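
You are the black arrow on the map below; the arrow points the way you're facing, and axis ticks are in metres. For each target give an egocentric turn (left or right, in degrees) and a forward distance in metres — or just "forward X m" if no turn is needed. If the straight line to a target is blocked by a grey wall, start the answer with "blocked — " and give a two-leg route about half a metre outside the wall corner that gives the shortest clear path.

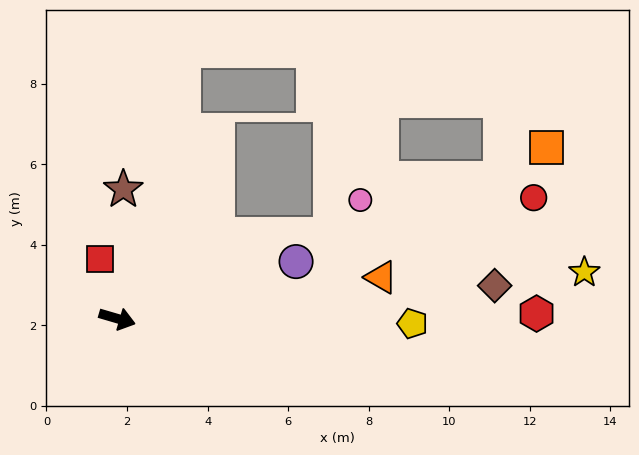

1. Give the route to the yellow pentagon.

turn left 15°, forward 7.3 m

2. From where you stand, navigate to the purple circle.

turn left 34°, forward 4.7 m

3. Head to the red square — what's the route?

turn left 122°, forward 1.5 m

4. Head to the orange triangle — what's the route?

turn left 25°, forward 6.6 m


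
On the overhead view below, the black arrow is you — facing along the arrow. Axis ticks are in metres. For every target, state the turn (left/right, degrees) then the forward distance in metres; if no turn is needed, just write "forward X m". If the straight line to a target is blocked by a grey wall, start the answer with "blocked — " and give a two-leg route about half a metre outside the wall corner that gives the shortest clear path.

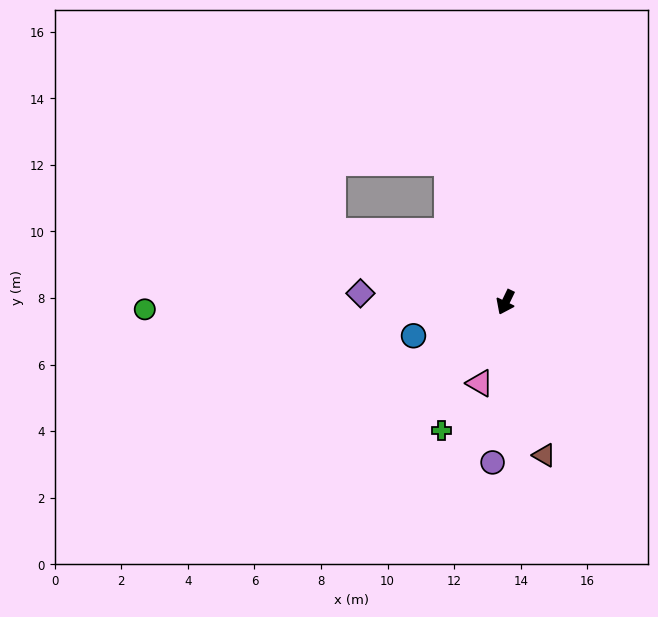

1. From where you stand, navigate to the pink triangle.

turn left 8°, forward 2.6 m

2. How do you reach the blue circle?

turn right 44°, forward 2.9 m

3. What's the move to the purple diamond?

turn right 68°, forward 4.4 m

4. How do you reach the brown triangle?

turn left 40°, forward 4.7 m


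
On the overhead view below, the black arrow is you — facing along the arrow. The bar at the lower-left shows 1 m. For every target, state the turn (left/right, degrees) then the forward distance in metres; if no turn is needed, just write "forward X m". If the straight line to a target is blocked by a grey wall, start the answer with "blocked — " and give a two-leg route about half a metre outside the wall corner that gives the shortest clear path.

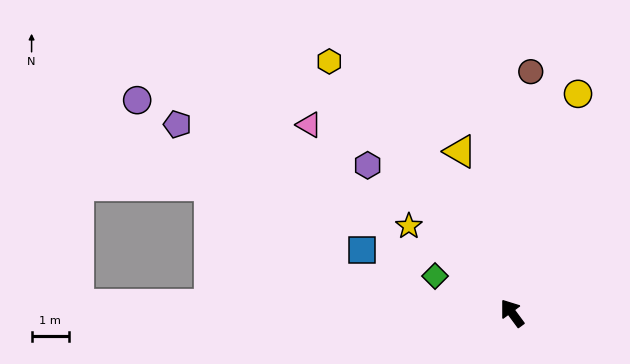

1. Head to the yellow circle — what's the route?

turn right 53°, forward 6.1 m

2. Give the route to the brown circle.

turn right 41°, forward 6.5 m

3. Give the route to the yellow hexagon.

forward 8.3 m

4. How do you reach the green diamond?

turn left 28°, forward 2.3 m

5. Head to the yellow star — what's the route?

turn left 13°, forward 3.6 m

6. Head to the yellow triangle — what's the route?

turn right 19°, forward 4.5 m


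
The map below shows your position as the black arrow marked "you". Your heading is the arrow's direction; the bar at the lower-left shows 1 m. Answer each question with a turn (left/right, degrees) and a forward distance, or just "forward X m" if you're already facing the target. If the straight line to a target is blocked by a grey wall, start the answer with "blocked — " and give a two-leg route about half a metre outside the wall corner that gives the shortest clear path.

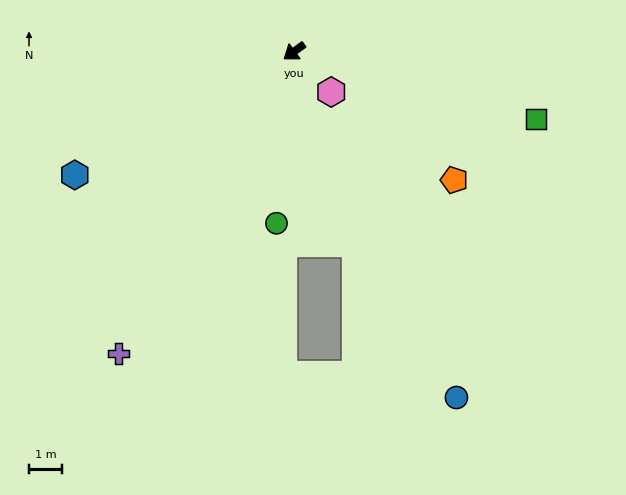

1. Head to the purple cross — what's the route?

turn left 24°, forward 10.5 m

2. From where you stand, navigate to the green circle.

turn left 48°, forward 5.2 m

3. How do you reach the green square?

turn left 128°, forward 7.5 m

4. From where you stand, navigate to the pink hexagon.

turn left 96°, forward 1.6 m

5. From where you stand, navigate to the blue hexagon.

turn right 7°, forward 7.5 m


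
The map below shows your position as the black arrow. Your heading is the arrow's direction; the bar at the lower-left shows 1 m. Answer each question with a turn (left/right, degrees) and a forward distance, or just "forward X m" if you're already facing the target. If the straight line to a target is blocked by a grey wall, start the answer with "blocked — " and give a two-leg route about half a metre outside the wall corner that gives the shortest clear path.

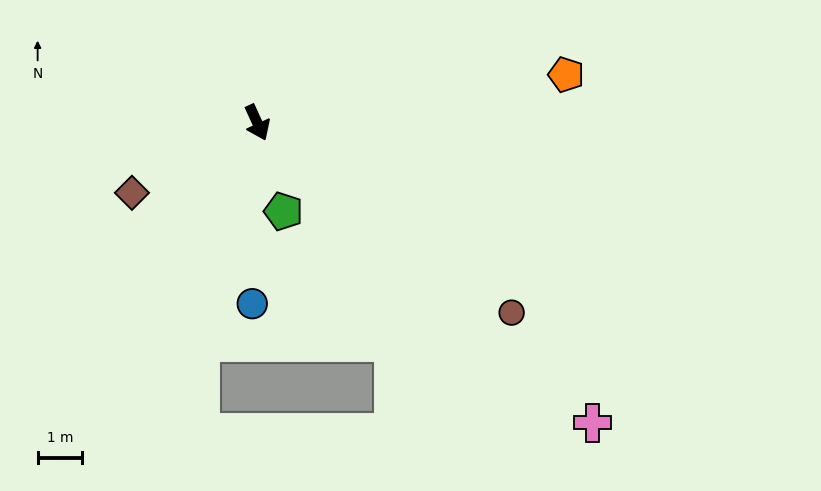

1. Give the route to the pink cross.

turn left 24°, forward 10.1 m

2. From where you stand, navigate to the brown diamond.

turn right 85°, forward 3.2 m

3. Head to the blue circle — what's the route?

turn right 26°, forward 4.1 m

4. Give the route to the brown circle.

turn left 29°, forward 7.1 m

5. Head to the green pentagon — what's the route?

turn right 8°, forward 2.1 m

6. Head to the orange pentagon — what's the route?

turn left 74°, forward 7.0 m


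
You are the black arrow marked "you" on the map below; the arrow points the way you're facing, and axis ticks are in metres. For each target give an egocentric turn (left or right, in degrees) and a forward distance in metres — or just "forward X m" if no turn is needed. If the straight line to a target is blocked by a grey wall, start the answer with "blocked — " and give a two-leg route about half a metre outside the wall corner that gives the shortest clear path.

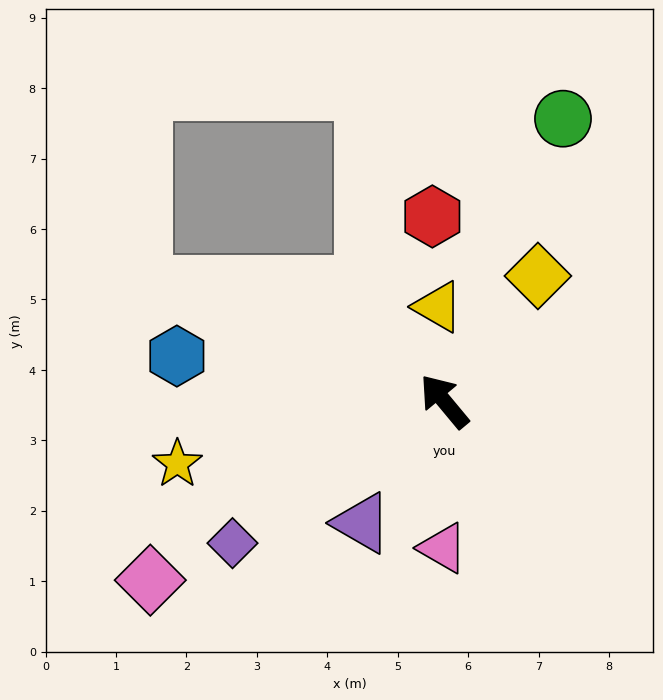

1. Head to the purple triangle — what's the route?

turn left 106°, forward 2.1 m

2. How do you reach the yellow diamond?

turn right 77°, forward 2.2 m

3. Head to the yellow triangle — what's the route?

turn right 36°, forward 1.3 m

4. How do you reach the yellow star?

turn left 63°, forward 3.9 m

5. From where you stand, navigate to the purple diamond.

turn left 84°, forward 3.6 m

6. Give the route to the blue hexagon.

turn left 41°, forward 3.9 m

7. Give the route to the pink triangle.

turn left 140°, forward 2.1 m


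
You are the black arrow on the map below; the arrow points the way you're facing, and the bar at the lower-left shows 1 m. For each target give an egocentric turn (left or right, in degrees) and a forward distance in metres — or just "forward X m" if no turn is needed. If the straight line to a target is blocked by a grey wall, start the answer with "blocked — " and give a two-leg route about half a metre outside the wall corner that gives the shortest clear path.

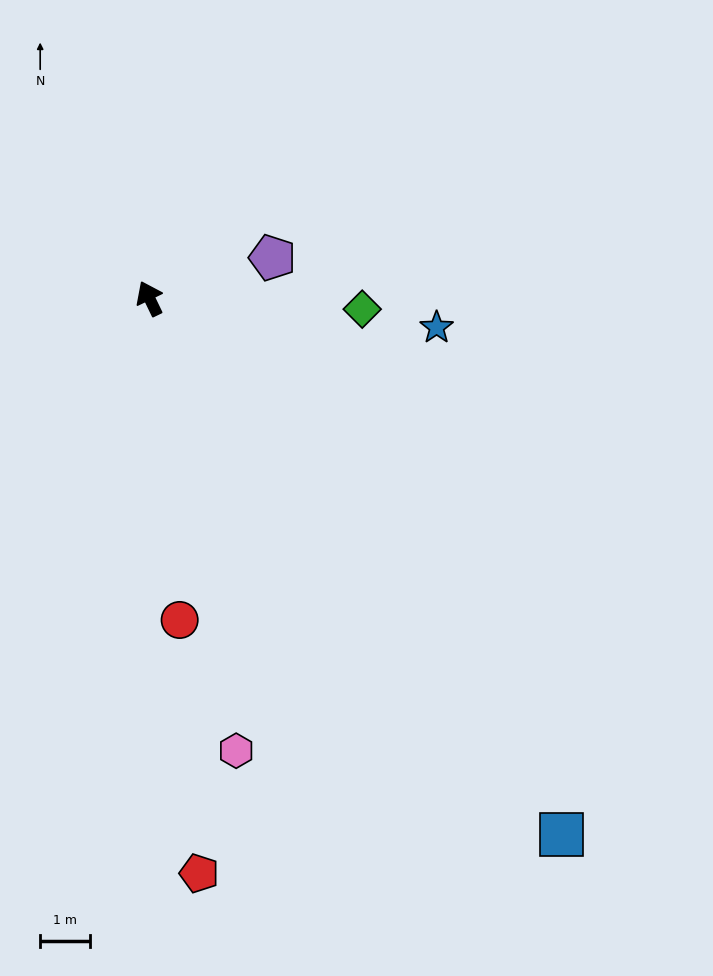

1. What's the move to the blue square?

turn right 168°, forward 13.5 m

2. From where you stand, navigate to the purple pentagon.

turn right 97°, forward 2.6 m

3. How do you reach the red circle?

turn left 160°, forward 6.4 m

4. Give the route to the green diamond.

turn right 119°, forward 4.2 m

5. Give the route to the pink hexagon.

turn left 165°, forward 9.2 m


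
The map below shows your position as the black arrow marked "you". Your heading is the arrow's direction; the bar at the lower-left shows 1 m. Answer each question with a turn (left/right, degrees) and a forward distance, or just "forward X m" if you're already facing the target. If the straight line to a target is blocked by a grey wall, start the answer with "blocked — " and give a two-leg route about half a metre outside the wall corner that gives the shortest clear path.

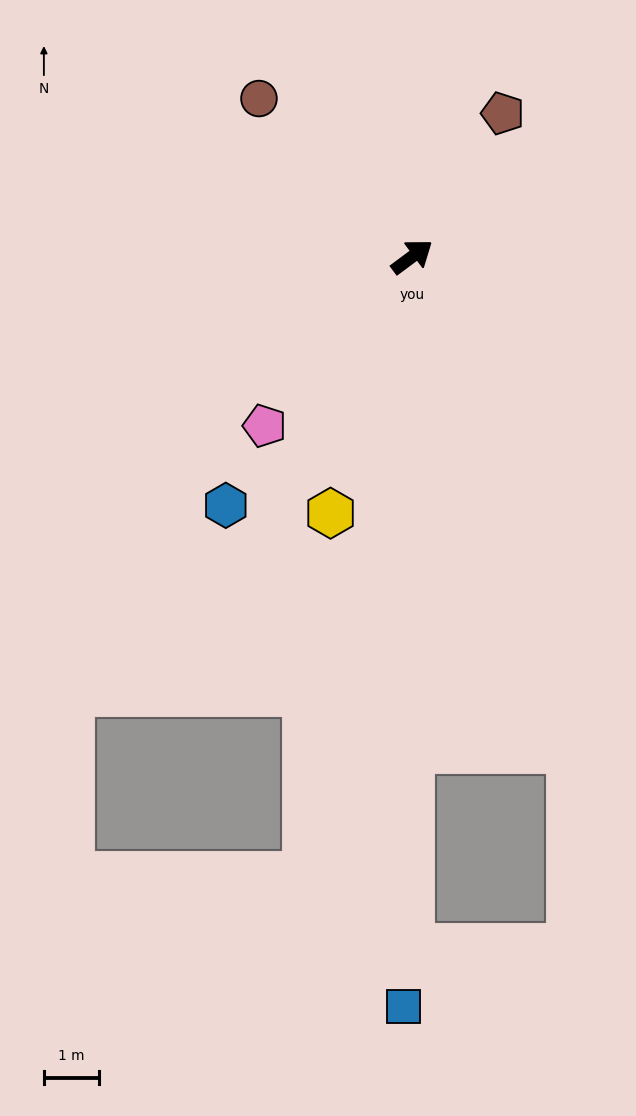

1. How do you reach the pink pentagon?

turn right 168°, forward 4.1 m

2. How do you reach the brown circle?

turn left 97°, forward 4.0 m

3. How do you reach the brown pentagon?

turn left 21°, forward 3.1 m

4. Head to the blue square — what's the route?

turn right 127°, forward 13.7 m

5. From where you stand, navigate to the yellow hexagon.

turn right 144°, forward 4.9 m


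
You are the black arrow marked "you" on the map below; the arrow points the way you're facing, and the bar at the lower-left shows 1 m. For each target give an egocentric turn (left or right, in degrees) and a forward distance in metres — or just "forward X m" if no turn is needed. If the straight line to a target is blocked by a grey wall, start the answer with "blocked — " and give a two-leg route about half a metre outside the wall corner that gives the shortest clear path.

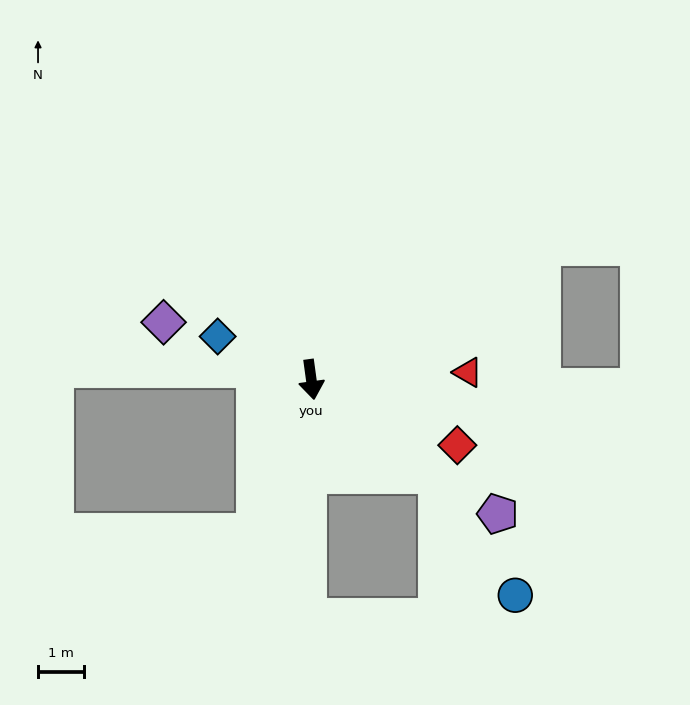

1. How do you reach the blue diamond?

turn right 123°, forward 2.3 m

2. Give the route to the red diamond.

turn left 58°, forward 3.5 m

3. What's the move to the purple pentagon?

turn left 46°, forward 5.0 m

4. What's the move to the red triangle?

turn left 85°, forward 3.4 m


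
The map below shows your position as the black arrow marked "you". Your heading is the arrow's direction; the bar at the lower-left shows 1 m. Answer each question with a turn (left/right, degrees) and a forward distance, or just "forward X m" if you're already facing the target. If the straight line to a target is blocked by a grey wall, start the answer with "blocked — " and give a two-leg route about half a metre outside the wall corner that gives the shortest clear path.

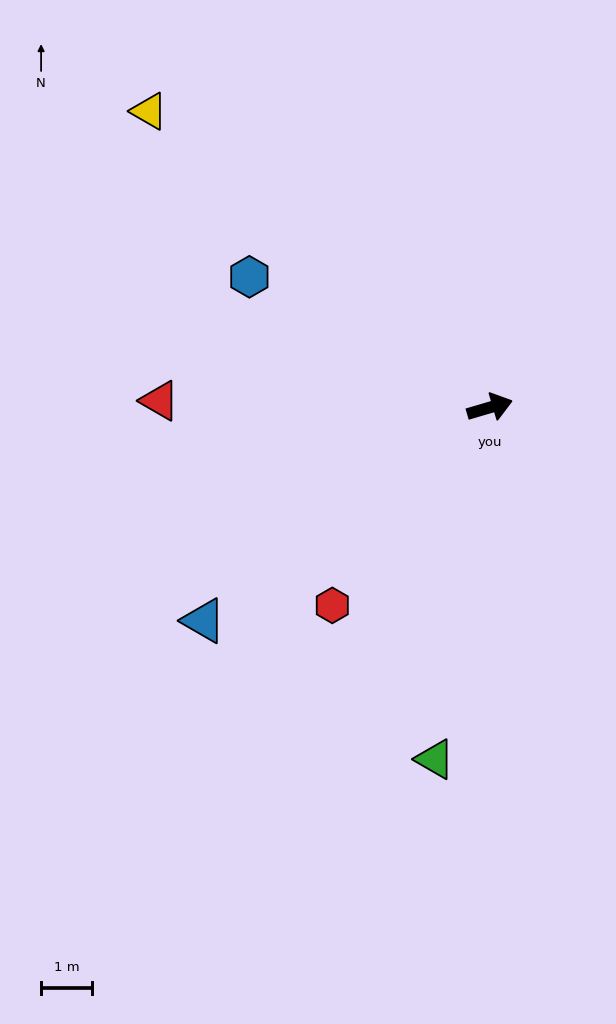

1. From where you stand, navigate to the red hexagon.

turn right 145°, forward 5.0 m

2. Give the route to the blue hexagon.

turn left 135°, forward 5.4 m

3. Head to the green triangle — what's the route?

turn right 115°, forward 7.0 m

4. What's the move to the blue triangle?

turn right 160°, forward 7.0 m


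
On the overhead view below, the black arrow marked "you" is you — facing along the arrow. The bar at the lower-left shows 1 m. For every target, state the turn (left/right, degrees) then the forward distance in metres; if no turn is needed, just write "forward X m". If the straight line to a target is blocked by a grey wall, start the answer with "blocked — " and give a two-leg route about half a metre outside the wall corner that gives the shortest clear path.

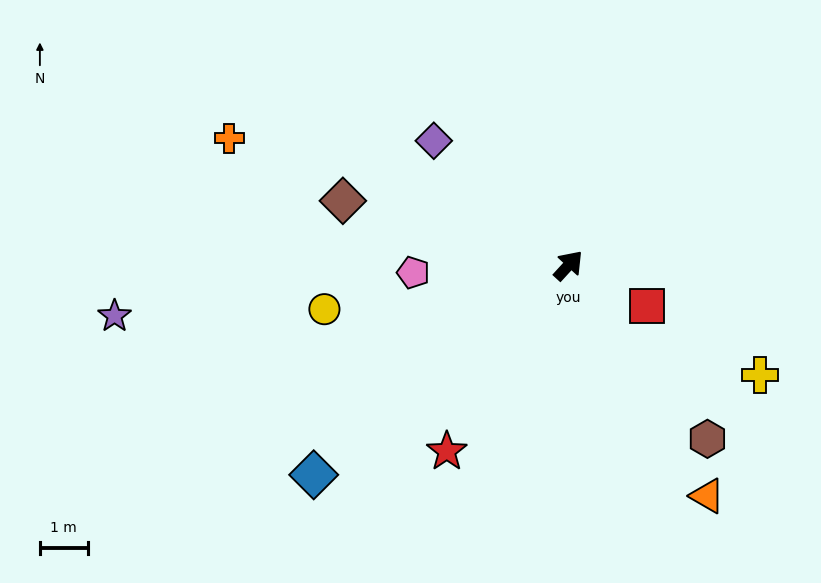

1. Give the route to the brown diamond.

turn left 117°, forward 4.9 m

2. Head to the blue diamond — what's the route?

turn left 172°, forward 6.9 m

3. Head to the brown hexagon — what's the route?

turn right 99°, forward 4.6 m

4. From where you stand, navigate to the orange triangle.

turn right 107°, forward 5.6 m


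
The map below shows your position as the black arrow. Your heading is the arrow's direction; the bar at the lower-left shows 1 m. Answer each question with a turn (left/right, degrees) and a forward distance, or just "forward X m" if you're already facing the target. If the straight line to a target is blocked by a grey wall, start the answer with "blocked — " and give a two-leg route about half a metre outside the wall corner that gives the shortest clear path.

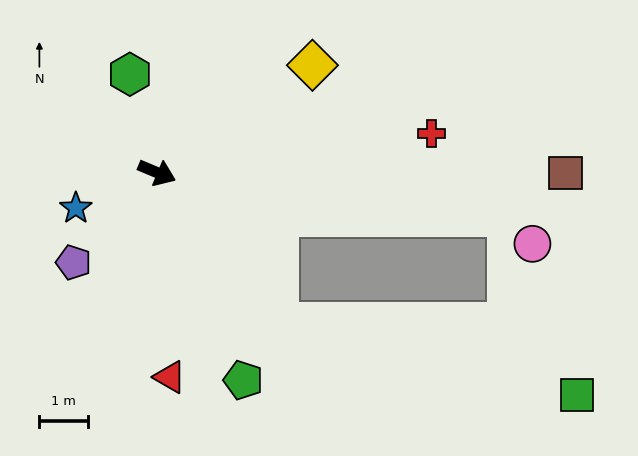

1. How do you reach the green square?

blocked — turn right 28°, forward 4.0 m, then turn left 37°, forward 6.3 m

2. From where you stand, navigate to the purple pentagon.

turn right 110°, forward 2.5 m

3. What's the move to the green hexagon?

turn left 128°, forward 2.1 m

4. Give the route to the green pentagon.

turn right 45°, forward 4.6 m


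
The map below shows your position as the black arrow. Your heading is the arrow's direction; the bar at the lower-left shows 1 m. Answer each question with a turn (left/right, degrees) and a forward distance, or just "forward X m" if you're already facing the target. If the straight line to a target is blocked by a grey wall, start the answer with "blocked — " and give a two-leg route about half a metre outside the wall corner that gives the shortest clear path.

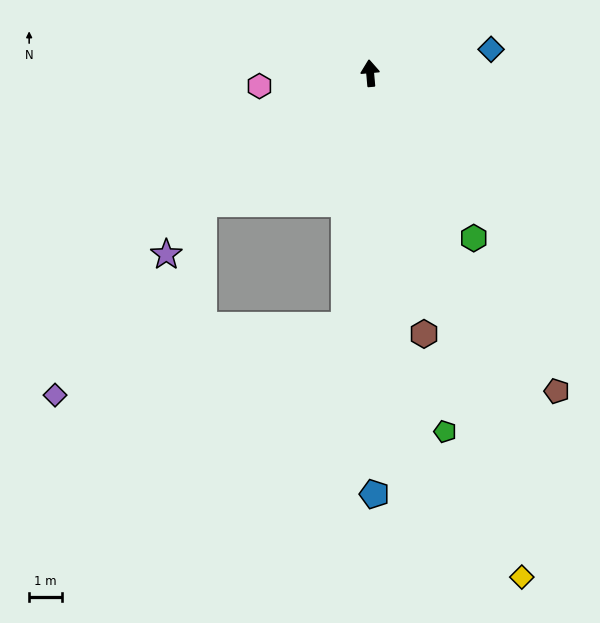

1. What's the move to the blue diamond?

turn right 84°, forward 3.7 m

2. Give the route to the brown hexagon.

turn right 173°, forward 8.1 m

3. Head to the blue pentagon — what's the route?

turn left 176°, forward 12.7 m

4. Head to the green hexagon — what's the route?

turn right 153°, forward 5.9 m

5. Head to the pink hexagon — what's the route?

turn left 92°, forward 3.4 m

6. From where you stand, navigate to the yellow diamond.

turn right 168°, forward 15.9 m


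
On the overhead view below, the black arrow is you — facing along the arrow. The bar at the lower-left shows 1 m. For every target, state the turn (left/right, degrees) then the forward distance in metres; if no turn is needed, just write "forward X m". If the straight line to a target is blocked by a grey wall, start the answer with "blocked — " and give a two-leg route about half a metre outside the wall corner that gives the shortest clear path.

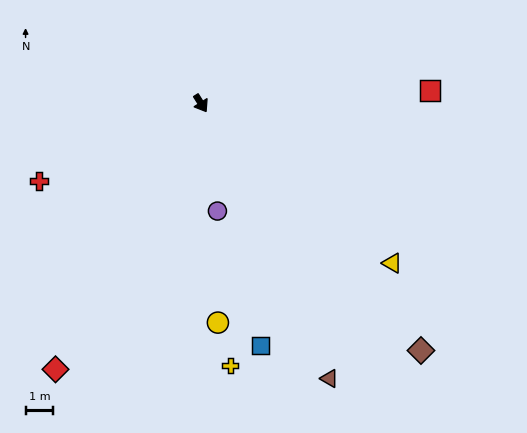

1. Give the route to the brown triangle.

turn right 7°, forward 11.0 m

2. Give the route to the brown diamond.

turn left 10°, forward 12.0 m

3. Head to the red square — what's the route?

turn left 61°, forward 8.3 m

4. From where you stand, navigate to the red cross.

turn right 97°, forward 6.5 m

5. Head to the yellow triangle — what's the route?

turn left 18°, forward 9.0 m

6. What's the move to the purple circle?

turn right 23°, forward 3.9 m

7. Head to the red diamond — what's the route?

turn right 61°, forward 11.0 m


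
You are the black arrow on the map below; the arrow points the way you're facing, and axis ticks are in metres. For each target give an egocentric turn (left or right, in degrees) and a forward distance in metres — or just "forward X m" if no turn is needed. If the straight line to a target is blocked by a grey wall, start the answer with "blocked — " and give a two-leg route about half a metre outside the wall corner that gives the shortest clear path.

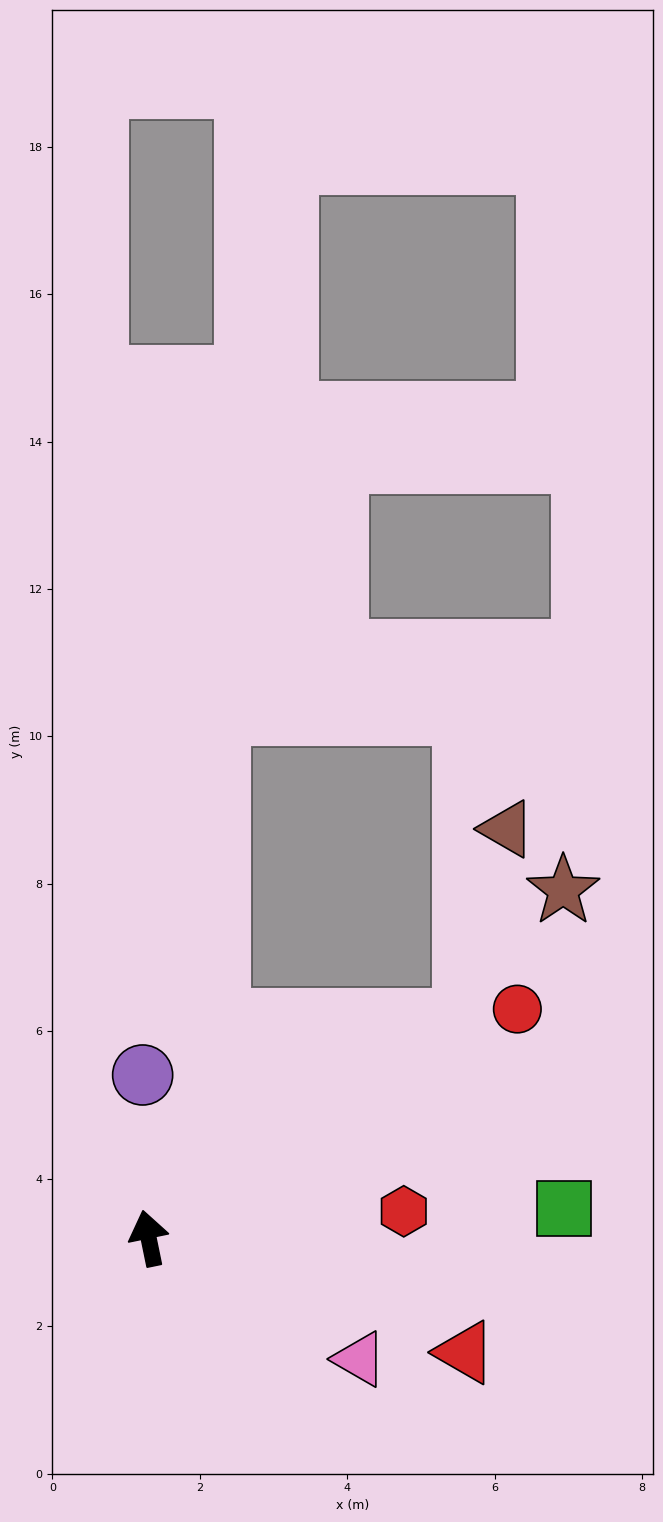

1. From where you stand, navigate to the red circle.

turn right 70°, forward 5.9 m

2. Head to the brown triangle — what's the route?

blocked — turn right 67°, forward 5.2 m, then turn left 43°, forward 2.7 m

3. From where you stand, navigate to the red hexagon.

turn right 96°, forward 3.5 m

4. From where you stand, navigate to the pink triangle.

turn right 131°, forward 3.3 m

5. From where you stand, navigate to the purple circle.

turn right 10°, forward 2.2 m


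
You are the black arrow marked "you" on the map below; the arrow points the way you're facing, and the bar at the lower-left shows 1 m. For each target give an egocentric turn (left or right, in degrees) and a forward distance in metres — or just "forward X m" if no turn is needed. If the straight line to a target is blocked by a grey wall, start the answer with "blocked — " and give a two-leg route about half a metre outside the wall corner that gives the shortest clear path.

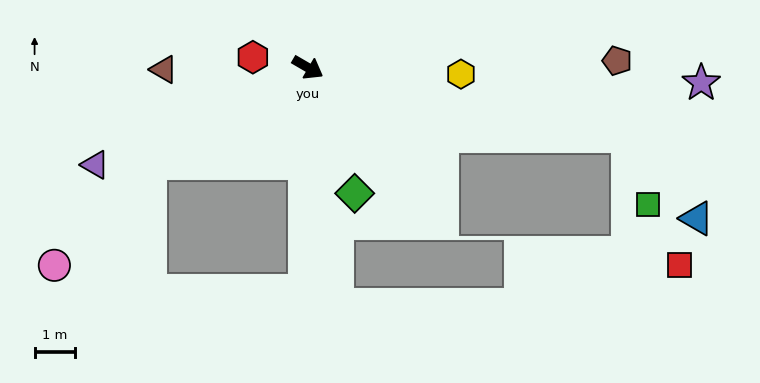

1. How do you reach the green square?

blocked — turn left 18°, forward 8.2 m, then turn right 62°, forward 1.8 m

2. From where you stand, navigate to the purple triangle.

turn right 125°, forward 5.8 m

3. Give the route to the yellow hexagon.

turn left 28°, forward 3.8 m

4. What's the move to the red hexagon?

turn right 160°, forward 1.4 m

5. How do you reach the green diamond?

turn right 39°, forward 3.3 m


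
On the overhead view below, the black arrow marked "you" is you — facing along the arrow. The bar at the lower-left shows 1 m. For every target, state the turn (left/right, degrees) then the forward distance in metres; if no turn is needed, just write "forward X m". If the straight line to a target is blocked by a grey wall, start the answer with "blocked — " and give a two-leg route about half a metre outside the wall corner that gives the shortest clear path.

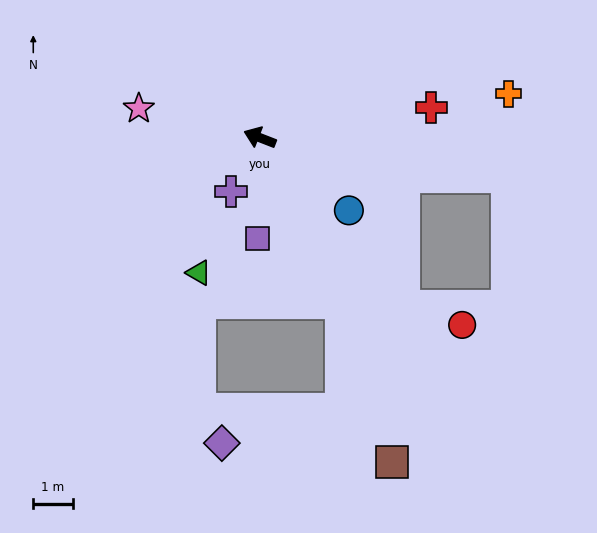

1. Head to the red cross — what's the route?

turn right 149°, forward 4.4 m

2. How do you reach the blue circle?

turn left 162°, forward 2.9 m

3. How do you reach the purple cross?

turn left 83°, forward 1.5 m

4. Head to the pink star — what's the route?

turn left 8°, forward 3.2 m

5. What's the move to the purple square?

turn left 110°, forward 2.5 m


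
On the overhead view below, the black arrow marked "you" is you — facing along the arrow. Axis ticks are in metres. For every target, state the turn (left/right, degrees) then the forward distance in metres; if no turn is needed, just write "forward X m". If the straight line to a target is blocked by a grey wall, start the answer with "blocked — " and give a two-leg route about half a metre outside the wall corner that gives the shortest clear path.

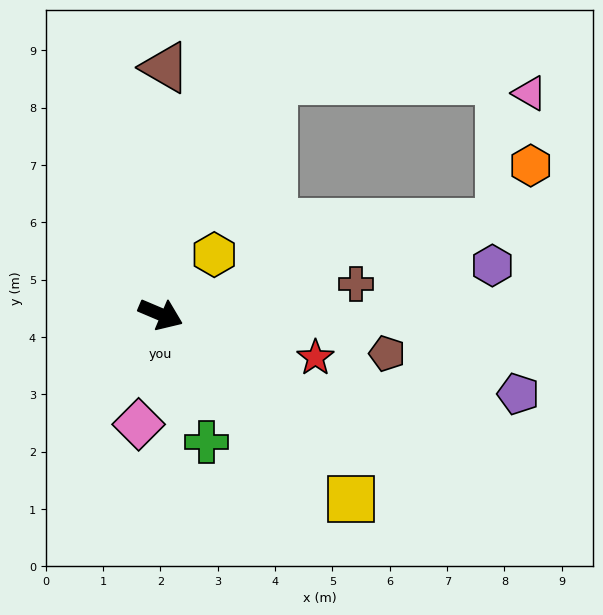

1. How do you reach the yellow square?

turn right 21°, forward 4.6 m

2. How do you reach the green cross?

turn right 47°, forward 2.4 m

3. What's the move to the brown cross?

turn left 32°, forward 3.4 m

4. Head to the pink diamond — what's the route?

turn right 78°, forward 2.0 m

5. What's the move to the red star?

turn left 7°, forward 2.8 m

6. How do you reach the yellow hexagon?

turn left 71°, forward 1.4 m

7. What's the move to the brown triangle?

turn left 112°, forward 4.3 m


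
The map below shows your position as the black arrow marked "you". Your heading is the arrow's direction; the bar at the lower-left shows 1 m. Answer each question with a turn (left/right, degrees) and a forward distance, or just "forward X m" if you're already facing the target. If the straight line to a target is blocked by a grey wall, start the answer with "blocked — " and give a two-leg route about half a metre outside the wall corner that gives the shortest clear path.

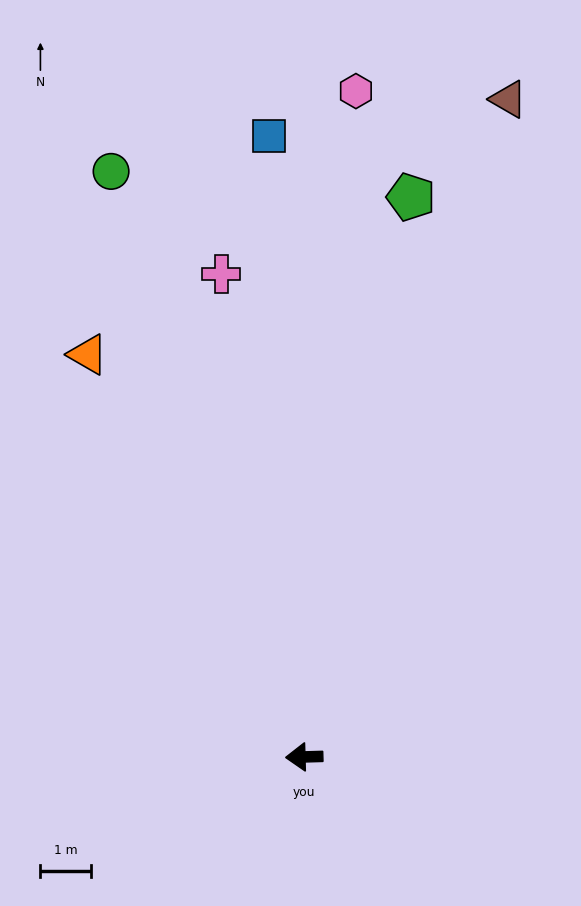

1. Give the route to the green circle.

turn right 73°, forward 12.1 m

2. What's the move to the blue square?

turn right 88°, forward 12.2 m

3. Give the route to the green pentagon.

turn right 102°, forward 11.2 m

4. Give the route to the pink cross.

turn right 82°, forward 9.6 m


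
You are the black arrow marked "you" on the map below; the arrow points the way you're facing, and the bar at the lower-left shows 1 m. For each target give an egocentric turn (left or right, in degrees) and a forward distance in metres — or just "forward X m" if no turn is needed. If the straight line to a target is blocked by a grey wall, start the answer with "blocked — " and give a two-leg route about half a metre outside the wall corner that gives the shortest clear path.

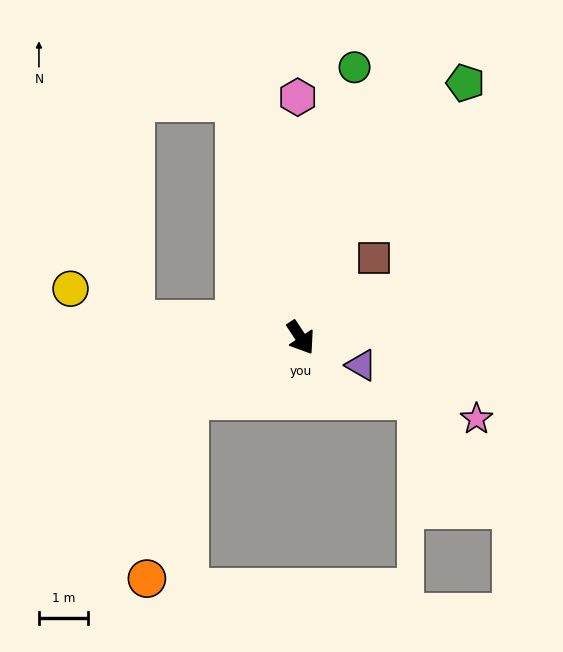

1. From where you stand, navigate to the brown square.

turn left 104°, forward 2.2 m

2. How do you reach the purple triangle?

turn left 32°, forward 1.4 m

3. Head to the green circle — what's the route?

turn left 135°, forward 5.7 m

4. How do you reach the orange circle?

blocked — turn right 95°, forward 2.6 m, then turn left 48°, forward 3.8 m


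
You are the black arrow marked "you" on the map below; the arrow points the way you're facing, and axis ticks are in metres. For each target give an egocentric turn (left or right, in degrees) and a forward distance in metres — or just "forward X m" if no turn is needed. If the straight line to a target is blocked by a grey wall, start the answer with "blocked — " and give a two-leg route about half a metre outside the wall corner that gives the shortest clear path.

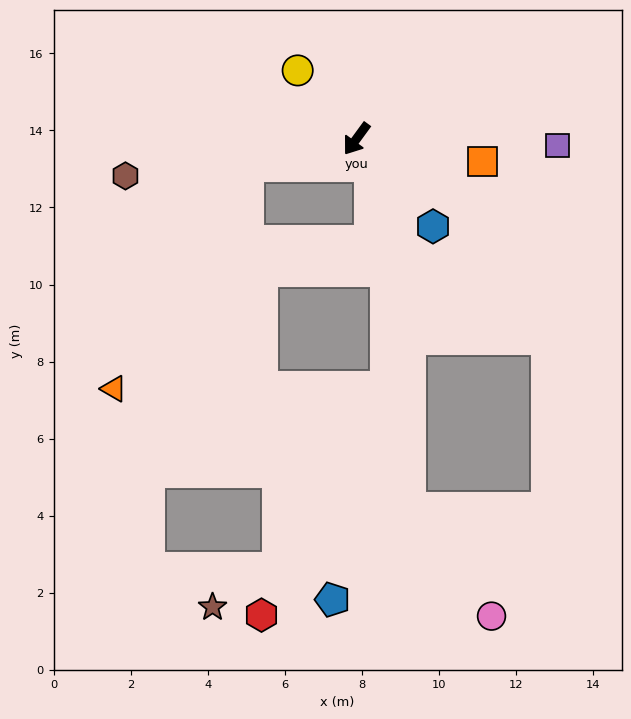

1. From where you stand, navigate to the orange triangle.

blocked — turn right 40°, forward 2.9 m, then turn left 45°, forward 6.8 m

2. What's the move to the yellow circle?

turn right 103°, forward 2.3 m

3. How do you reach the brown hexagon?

turn right 45°, forward 6.1 m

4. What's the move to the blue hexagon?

turn left 77°, forward 3.0 m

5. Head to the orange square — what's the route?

turn left 116°, forward 3.3 m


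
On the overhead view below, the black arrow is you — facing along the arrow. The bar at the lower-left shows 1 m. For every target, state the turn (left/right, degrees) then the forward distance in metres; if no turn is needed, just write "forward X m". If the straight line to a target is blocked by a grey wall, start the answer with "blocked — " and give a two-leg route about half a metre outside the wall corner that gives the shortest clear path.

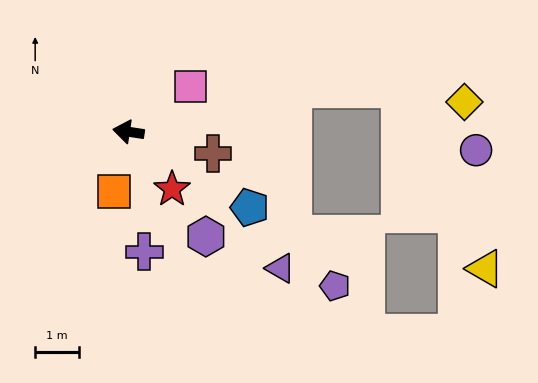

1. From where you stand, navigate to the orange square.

turn left 85°, forward 1.4 m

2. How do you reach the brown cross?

turn left 174°, forward 2.0 m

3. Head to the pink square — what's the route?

turn right 135°, forward 1.8 m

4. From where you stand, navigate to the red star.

turn left 136°, forward 1.7 m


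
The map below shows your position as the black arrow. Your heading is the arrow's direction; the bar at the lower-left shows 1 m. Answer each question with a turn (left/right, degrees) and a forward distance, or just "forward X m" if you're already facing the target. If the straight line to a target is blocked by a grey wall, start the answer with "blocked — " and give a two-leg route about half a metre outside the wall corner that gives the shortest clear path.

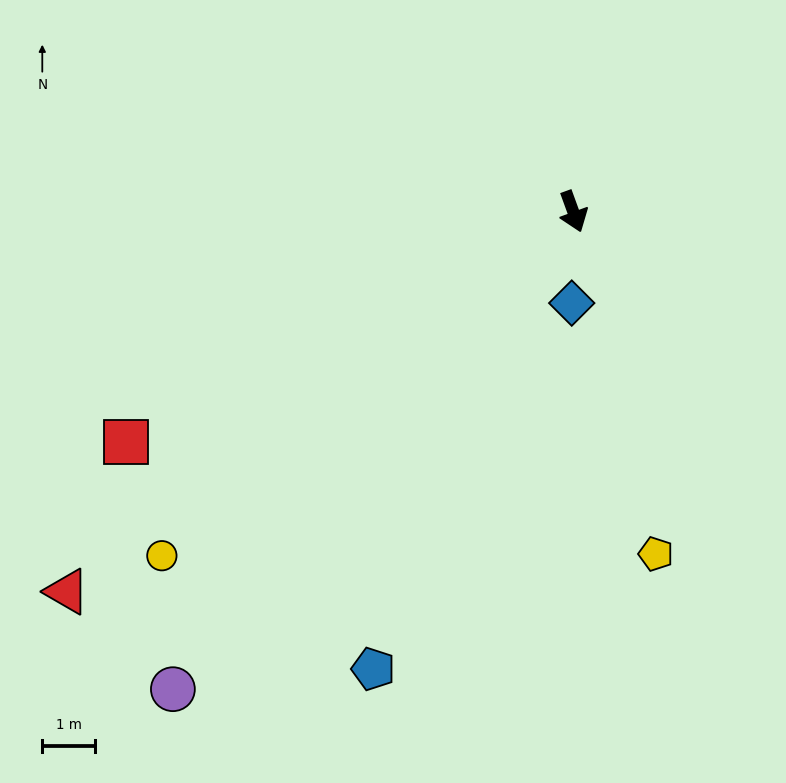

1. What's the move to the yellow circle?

turn right 70°, forward 10.2 m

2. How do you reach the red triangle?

turn right 73°, forward 12.1 m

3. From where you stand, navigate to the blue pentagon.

turn right 44°, forward 9.5 m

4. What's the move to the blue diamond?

turn right 21°, forward 1.7 m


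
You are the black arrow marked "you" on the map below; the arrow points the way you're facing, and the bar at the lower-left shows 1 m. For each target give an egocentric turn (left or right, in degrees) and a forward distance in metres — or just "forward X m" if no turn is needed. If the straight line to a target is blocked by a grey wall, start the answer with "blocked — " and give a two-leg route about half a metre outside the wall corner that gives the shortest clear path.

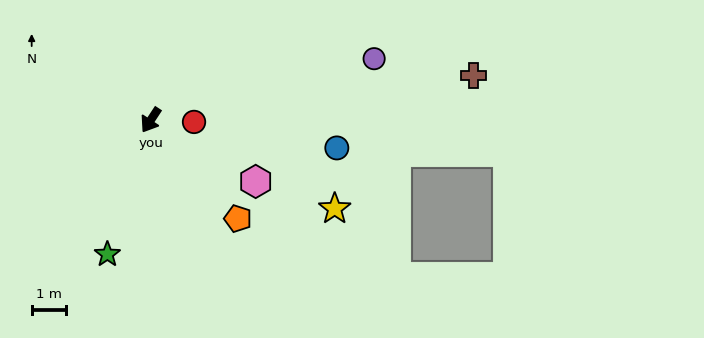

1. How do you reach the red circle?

turn left 121°, forward 1.2 m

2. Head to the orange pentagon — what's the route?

turn left 75°, forward 3.8 m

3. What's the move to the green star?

turn left 15°, forward 4.1 m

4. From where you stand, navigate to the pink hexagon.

turn left 93°, forward 3.5 m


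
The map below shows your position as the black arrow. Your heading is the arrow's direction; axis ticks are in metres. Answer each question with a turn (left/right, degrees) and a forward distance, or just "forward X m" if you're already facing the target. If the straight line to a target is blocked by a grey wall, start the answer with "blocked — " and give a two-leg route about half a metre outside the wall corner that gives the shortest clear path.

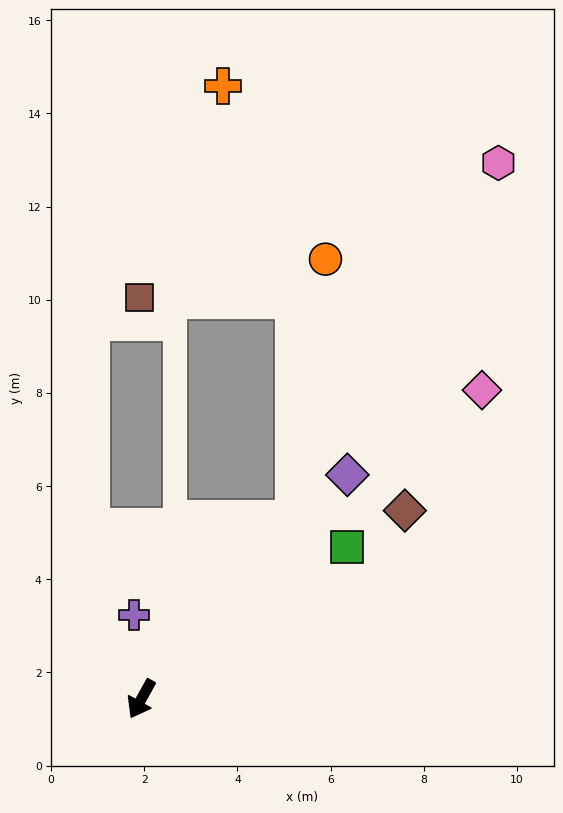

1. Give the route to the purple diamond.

turn left 166°, forward 6.5 m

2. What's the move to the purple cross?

turn right 146°, forward 1.8 m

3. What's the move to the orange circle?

blocked — turn left 168°, forward 5.1 m, then turn left 34°, forward 5.6 m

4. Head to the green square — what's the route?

turn left 156°, forward 5.5 m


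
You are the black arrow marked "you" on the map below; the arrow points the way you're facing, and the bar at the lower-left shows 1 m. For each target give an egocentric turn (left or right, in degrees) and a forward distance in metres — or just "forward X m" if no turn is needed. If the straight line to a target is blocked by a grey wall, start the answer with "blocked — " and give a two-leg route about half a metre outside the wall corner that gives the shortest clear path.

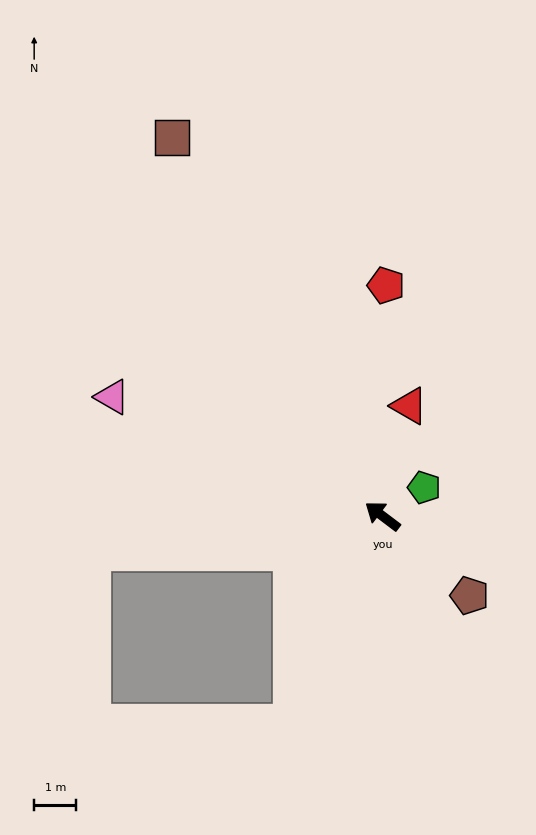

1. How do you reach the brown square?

turn right 24°, forward 10.3 m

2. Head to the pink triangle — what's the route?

turn left 13°, forward 7.0 m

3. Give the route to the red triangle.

turn right 67°, forward 2.7 m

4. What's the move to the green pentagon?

turn right 109°, forward 1.2 m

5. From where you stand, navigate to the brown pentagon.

turn left 175°, forward 2.8 m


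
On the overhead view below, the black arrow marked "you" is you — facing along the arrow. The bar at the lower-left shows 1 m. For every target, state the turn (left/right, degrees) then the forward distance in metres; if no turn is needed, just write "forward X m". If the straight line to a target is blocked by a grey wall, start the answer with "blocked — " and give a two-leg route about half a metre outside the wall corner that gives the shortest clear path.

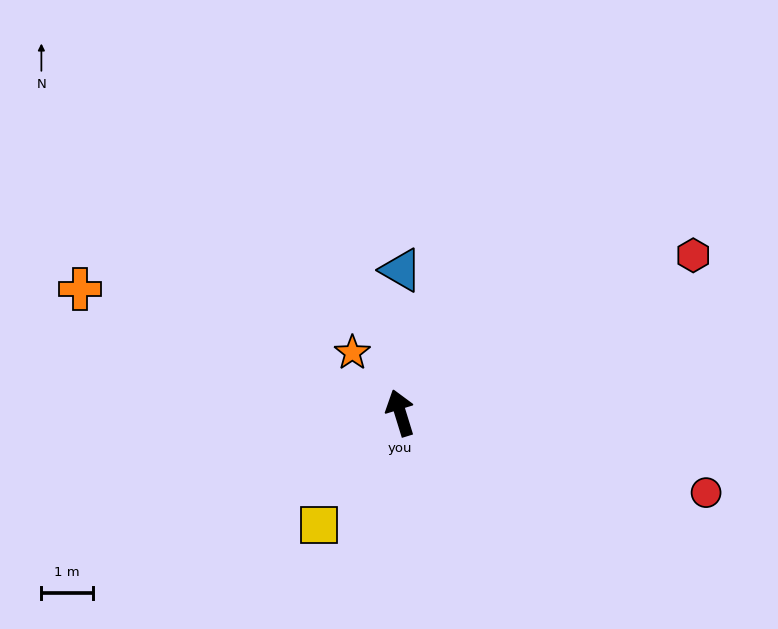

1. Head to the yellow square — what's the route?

turn left 127°, forward 2.7 m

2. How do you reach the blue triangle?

turn right 17°, forward 2.8 m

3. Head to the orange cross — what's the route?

turn left 52°, forward 6.7 m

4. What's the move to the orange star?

turn left 21°, forward 1.5 m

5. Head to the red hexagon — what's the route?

turn right 79°, forward 6.5 m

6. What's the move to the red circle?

turn right 122°, forward 6.2 m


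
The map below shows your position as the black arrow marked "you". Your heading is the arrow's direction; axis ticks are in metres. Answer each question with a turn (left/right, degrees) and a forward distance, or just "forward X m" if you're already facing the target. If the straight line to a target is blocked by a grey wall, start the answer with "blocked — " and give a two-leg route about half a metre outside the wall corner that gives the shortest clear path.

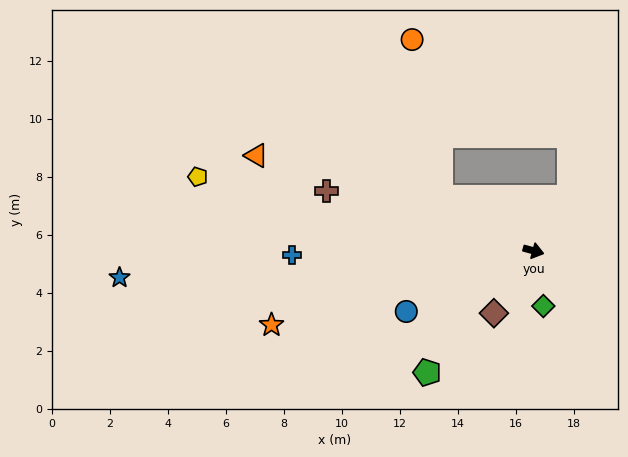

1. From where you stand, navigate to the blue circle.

turn right 139°, forward 4.9 m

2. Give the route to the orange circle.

blocked — turn left 165°, forward 3.7 m, then turn right 49°, forward 5.5 m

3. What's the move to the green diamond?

turn right 65°, forward 1.9 m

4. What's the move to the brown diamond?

turn right 107°, forward 2.5 m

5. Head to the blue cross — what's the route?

turn right 164°, forward 8.3 m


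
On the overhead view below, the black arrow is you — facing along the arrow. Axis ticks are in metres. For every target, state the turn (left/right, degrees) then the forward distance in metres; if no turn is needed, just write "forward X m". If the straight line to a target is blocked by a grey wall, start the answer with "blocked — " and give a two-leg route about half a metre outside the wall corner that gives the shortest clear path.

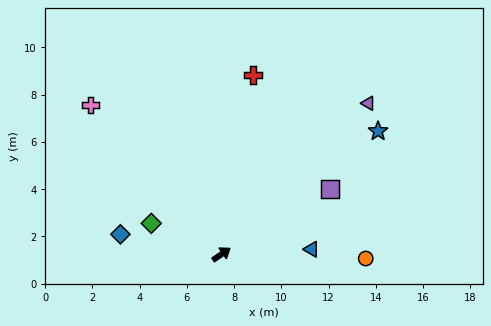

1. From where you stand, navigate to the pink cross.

turn left 97°, forward 8.4 m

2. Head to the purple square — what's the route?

turn right 4°, forward 5.4 m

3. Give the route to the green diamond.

turn left 122°, forward 3.2 m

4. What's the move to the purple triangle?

turn left 11°, forward 8.9 m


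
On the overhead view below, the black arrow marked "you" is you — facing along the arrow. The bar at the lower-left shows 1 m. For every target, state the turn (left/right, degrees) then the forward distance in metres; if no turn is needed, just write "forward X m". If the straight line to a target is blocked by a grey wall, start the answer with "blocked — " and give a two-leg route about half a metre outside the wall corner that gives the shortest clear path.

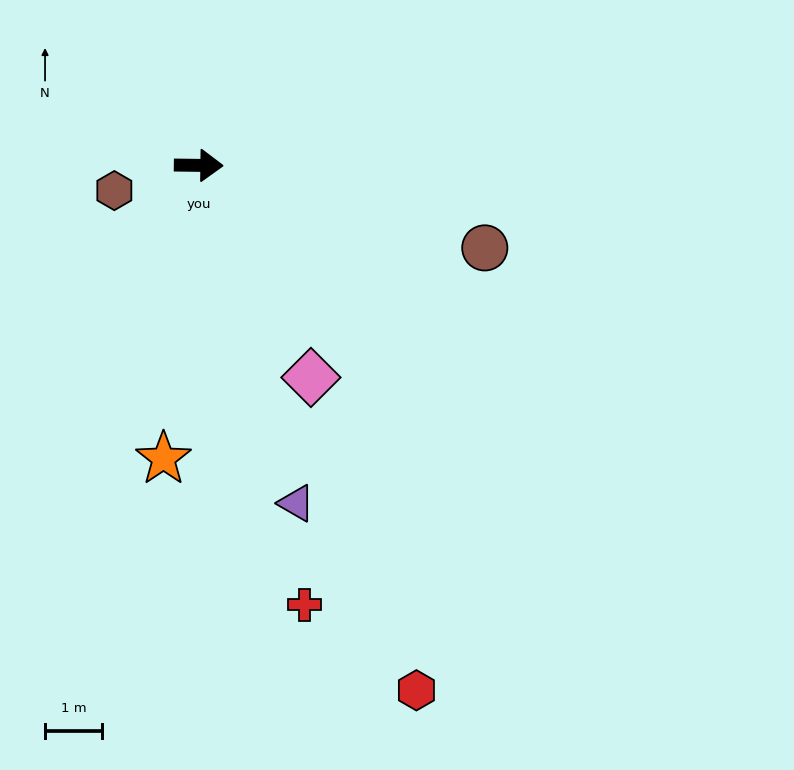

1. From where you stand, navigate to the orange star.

turn right 96°, forward 5.2 m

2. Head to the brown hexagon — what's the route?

turn right 163°, forward 1.5 m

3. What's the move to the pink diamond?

turn right 61°, forward 4.2 m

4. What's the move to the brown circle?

turn right 15°, forward 5.2 m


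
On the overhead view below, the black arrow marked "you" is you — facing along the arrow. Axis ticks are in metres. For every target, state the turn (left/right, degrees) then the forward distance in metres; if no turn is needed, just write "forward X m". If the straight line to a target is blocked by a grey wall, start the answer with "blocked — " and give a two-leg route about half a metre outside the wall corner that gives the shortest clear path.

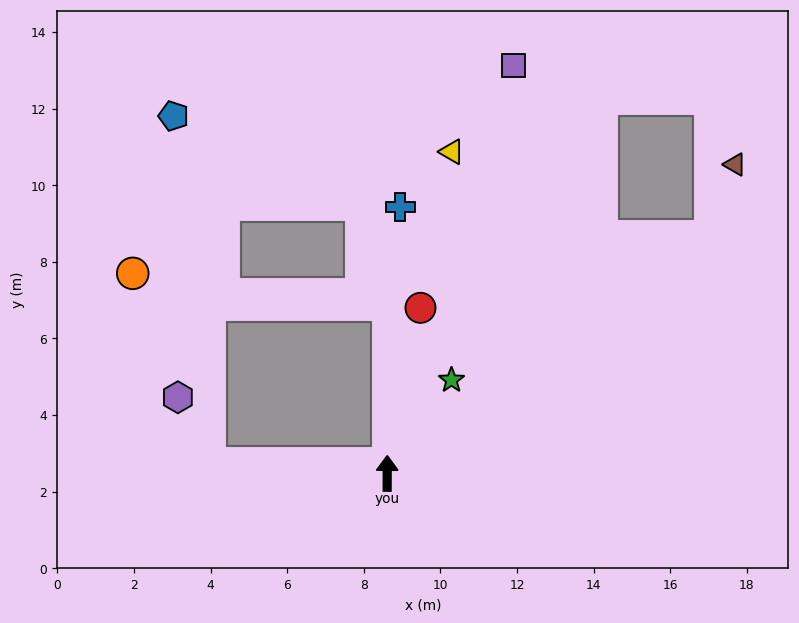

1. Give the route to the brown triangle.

blocked — turn right 53°, forward 10.5 m, then turn left 34°, forward 2.0 m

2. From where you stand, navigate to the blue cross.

turn right 3°, forward 7.0 m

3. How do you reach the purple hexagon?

blocked — turn left 87°, forward 4.7 m, then turn right 61°, forward 1.9 m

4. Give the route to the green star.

turn right 34°, forward 3.0 m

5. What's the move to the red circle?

turn right 11°, forward 4.4 m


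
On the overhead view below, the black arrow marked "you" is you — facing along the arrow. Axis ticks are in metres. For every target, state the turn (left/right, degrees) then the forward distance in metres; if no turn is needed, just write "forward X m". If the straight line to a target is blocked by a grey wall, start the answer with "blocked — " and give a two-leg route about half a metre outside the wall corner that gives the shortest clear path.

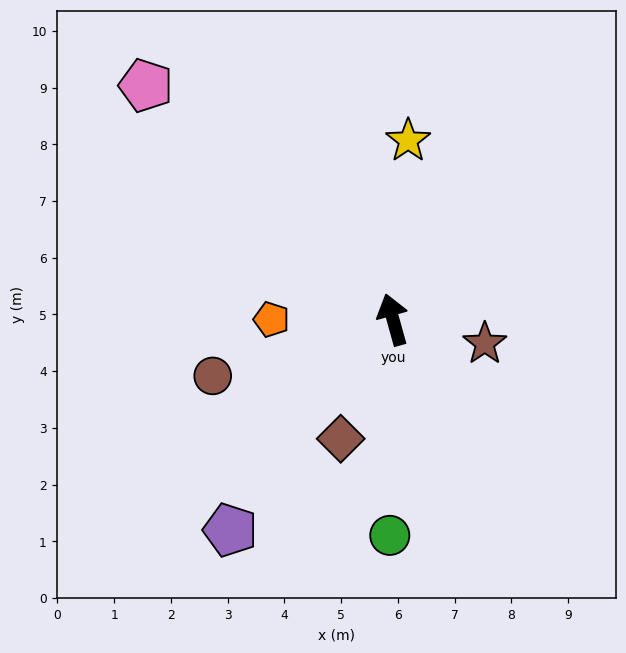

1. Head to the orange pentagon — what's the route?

turn left 74°, forward 2.1 m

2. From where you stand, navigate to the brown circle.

turn left 92°, forward 3.3 m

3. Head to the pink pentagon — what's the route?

turn left 31°, forward 6.0 m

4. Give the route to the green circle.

turn left 164°, forward 3.8 m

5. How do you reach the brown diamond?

turn left 141°, forward 2.3 m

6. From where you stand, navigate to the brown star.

turn right 120°, forward 1.7 m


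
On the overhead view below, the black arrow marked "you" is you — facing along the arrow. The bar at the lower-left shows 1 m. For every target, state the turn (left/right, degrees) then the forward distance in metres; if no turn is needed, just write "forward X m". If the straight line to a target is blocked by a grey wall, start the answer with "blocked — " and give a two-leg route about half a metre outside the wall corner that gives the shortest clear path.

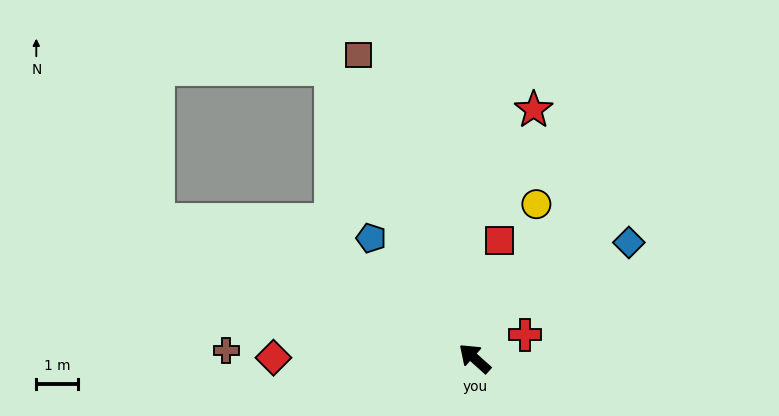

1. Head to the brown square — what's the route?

turn right 27°, forward 7.7 m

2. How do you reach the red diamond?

turn left 42°, forward 4.8 m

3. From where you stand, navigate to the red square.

turn right 60°, forward 2.9 m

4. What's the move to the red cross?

turn right 113°, forward 1.3 m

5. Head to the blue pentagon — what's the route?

turn right 7°, forward 3.8 m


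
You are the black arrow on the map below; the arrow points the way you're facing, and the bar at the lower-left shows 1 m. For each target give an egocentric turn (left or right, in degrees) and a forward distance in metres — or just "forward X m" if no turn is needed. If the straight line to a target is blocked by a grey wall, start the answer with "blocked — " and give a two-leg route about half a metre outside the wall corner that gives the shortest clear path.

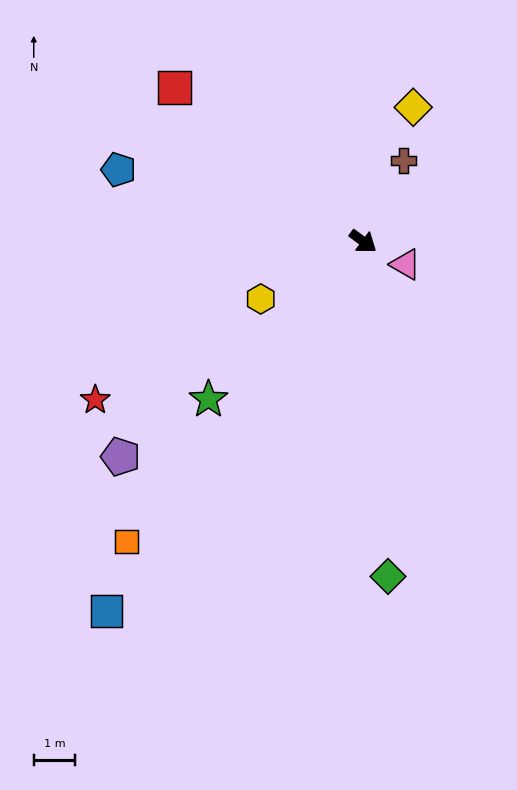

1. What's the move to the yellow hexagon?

turn right 114°, forward 2.8 m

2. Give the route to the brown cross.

turn left 100°, forward 2.2 m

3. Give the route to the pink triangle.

turn left 8°, forward 1.2 m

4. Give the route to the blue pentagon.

turn right 160°, forward 6.2 m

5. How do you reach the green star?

turn right 98°, forward 5.4 m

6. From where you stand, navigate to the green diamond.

turn right 49°, forward 8.1 m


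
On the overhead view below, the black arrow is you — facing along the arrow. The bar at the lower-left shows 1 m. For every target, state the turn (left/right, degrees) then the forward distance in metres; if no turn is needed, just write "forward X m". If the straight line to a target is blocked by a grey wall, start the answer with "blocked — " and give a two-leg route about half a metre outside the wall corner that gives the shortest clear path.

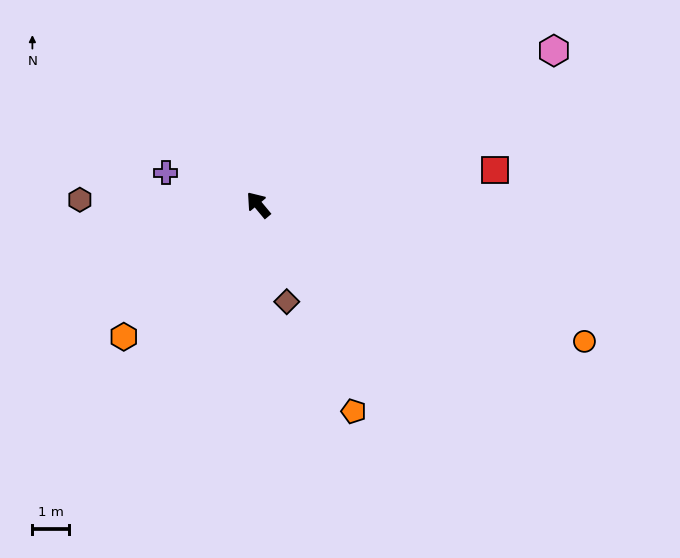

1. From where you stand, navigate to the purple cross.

turn left 31°, forward 2.7 m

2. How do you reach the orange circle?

turn right 152°, forward 9.8 m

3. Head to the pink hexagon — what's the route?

turn right 102°, forward 9.2 m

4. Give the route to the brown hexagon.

turn left 49°, forward 4.9 m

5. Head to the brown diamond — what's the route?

turn left 157°, forward 2.8 m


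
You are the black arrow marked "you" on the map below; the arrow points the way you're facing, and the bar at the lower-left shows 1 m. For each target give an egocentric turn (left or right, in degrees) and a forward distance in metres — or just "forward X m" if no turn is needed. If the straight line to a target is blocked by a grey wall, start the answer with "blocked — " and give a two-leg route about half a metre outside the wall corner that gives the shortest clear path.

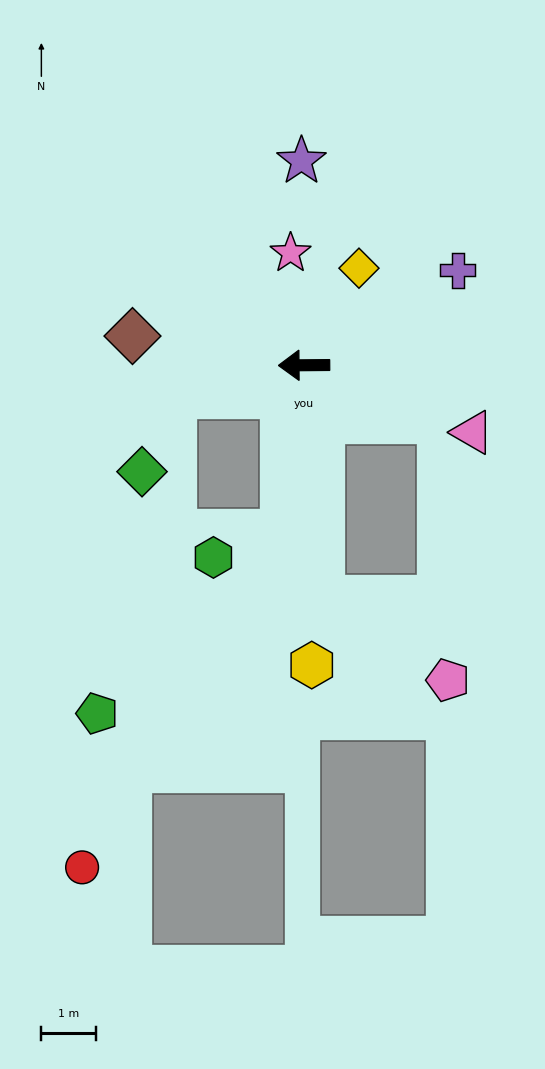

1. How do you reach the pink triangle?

turn left 158°, forward 3.3 m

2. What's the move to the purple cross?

turn right 149°, forward 3.3 m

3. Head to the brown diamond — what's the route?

turn right 10°, forward 3.2 m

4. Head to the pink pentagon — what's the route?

blocked — turn left 94°, forward 4.3 m, then turn left 53°, forward 2.8 m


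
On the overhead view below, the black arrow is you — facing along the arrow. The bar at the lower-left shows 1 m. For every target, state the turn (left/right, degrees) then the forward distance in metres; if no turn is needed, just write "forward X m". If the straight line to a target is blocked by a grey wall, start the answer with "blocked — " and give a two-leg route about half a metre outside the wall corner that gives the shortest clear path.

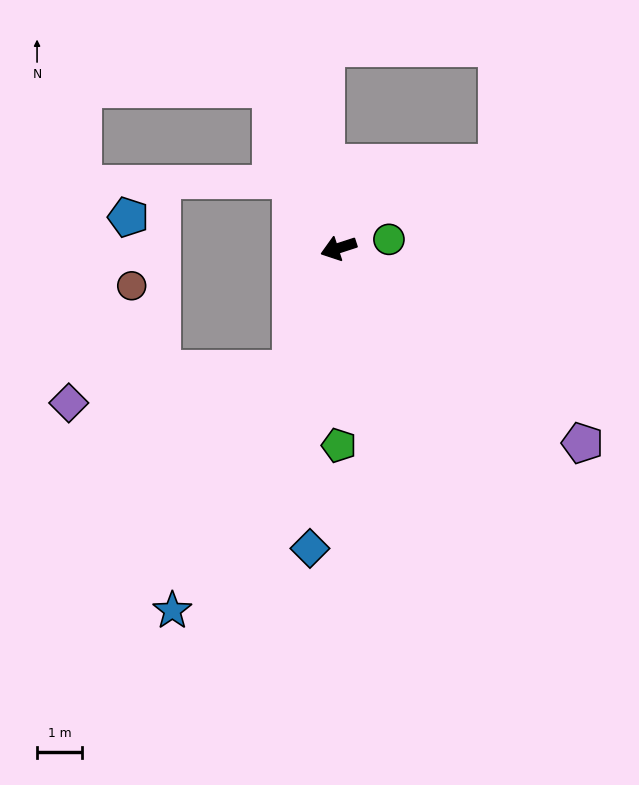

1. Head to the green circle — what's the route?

turn left 172°, forward 1.1 m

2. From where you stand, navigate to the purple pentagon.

turn left 123°, forward 6.9 m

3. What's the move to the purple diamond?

blocked — turn left 51°, forward 2.9 m, then turn right 60°, forward 5.0 m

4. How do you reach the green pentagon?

turn left 72°, forward 4.3 m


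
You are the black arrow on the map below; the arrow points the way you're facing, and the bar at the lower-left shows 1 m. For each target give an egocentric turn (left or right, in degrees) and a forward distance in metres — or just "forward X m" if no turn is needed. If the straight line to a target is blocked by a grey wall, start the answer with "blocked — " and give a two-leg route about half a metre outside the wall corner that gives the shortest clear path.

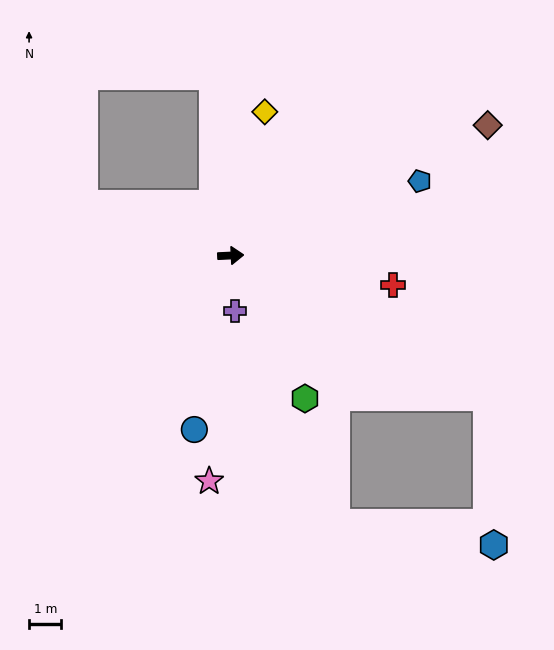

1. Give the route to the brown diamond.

turn left 24°, forward 8.9 m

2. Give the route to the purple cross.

turn right 88°, forward 1.7 m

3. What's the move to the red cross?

turn right 13°, forward 5.1 m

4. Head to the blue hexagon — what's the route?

blocked — turn right 32°, forward 9.1 m, then turn right 58°, forward 4.6 m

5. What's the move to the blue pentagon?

turn left 19°, forward 6.3 m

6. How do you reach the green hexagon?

turn right 65°, forward 5.0 m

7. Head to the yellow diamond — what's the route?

turn left 74°, forward 4.6 m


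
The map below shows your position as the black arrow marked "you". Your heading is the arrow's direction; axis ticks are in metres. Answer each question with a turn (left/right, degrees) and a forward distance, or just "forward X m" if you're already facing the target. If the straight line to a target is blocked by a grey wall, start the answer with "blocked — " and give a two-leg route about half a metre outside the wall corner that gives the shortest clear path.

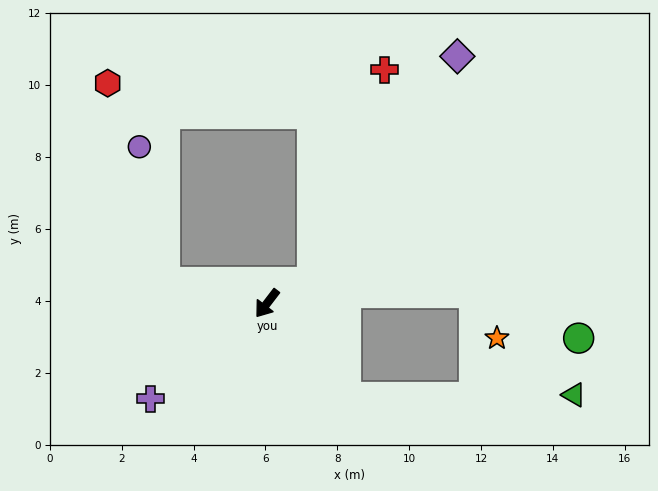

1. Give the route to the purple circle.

blocked — turn right 64°, forward 2.9 m, then turn right 68°, forward 3.8 m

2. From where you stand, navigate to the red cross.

blocked — turn left 152°, forward 1.4 m, then turn left 47°, forward 6.2 m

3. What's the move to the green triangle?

blocked — turn left 78°, forward 3.4 m, then turn left 50°, forward 6.3 m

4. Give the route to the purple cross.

turn right 13°, forward 4.2 m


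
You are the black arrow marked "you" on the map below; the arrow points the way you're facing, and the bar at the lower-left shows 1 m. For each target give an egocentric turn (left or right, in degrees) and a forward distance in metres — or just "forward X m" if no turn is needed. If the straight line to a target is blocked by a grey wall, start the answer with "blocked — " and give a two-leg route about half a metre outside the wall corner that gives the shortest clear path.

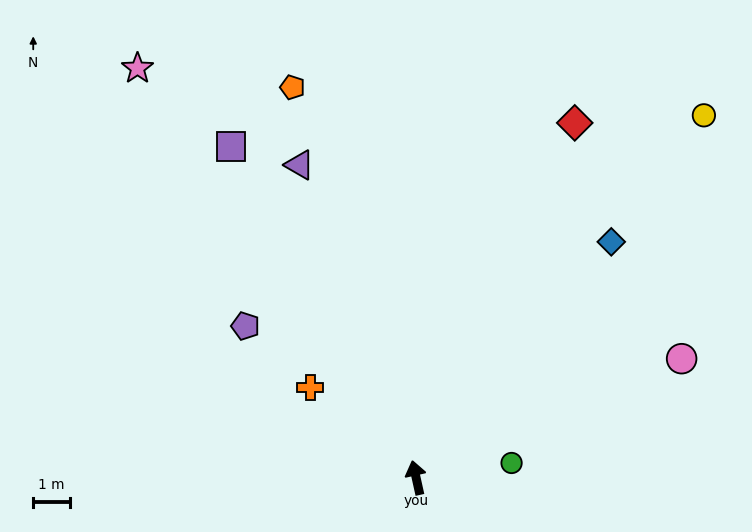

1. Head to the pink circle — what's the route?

turn right 78°, forward 7.9 m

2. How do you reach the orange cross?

turn left 37°, forward 3.8 m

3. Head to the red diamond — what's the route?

turn right 37°, forward 10.5 m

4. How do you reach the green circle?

turn right 94°, forward 2.6 m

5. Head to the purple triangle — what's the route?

turn left 8°, forward 9.0 m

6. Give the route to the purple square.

turn left 17°, forward 10.3 m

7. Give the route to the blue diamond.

turn right 52°, forward 8.3 m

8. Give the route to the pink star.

turn left 22°, forward 13.4 m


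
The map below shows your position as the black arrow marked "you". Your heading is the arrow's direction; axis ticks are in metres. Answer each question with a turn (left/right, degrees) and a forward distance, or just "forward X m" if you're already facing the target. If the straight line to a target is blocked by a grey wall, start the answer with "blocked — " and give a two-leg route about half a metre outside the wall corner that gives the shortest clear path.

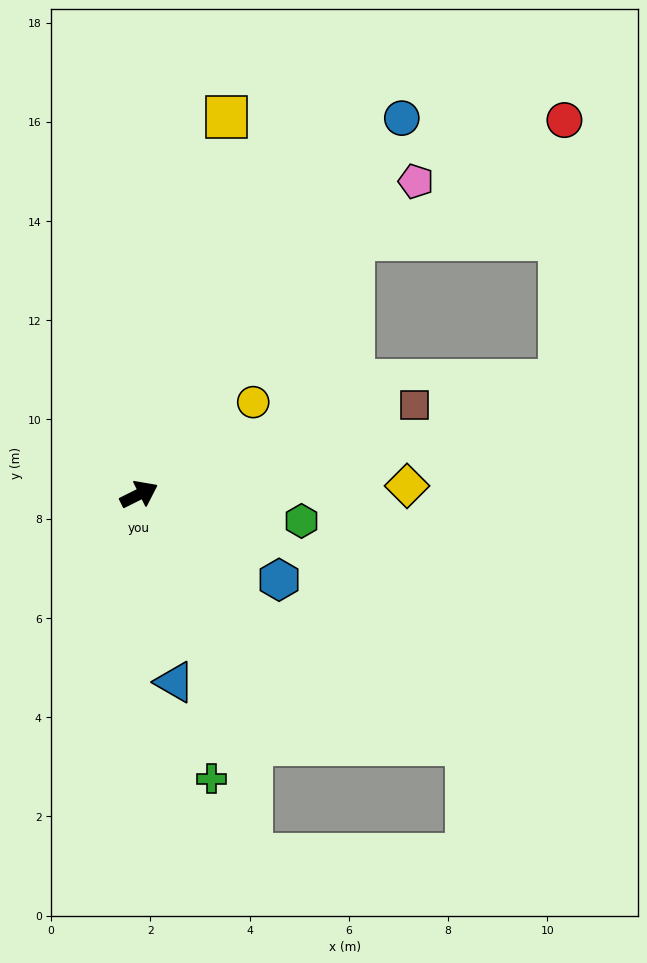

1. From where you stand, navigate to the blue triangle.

turn right 106°, forward 3.9 m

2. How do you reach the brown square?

turn right 9°, forward 5.8 m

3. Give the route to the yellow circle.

turn left 12°, forward 3.0 m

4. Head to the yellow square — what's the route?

turn left 50°, forward 7.8 m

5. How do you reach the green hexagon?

turn right 36°, forward 3.3 m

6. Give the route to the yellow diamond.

turn right 25°, forward 5.4 m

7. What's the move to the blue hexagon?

turn right 58°, forward 3.3 m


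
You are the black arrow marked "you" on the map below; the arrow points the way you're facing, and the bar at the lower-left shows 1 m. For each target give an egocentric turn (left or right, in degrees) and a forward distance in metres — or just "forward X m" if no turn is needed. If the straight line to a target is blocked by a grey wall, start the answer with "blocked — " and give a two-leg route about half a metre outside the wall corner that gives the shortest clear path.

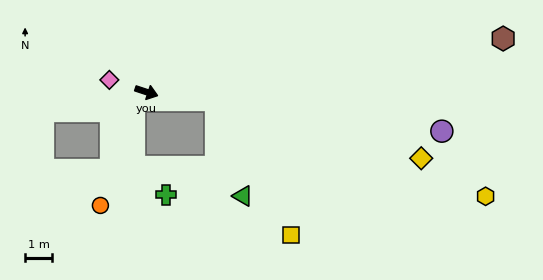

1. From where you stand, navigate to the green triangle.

blocked — turn left 12°, forward 2.6 m, then turn right 68°, forward 3.7 m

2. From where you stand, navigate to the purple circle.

turn left 11°, forward 11.1 m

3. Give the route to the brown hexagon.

turn left 27°, forward 13.5 m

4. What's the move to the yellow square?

blocked — turn left 12°, forward 2.6 m, then turn right 55°, forward 5.8 m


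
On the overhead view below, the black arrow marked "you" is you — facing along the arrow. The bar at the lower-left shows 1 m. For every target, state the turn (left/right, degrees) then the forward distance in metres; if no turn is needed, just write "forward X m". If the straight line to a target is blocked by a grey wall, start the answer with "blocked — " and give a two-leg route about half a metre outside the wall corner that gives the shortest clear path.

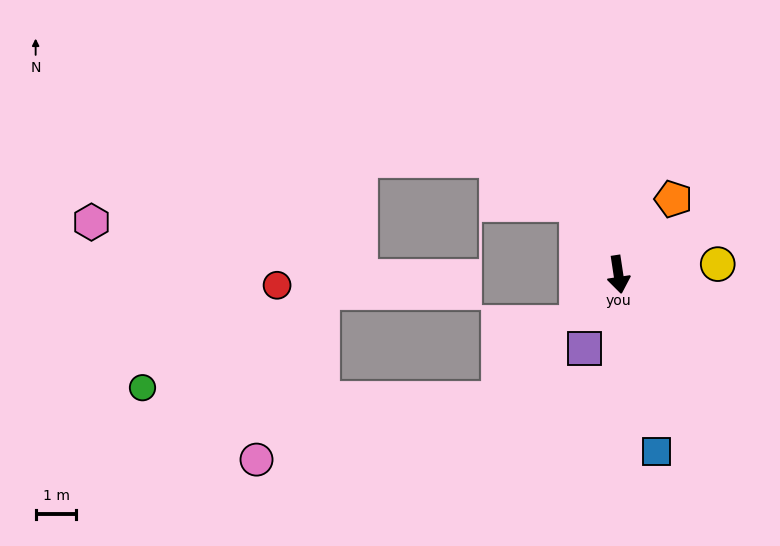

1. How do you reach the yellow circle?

turn left 87°, forward 2.4 m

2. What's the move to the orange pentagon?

turn left 135°, forward 2.3 m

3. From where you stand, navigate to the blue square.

turn left 3°, forward 4.4 m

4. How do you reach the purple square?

turn right 33°, forward 2.0 m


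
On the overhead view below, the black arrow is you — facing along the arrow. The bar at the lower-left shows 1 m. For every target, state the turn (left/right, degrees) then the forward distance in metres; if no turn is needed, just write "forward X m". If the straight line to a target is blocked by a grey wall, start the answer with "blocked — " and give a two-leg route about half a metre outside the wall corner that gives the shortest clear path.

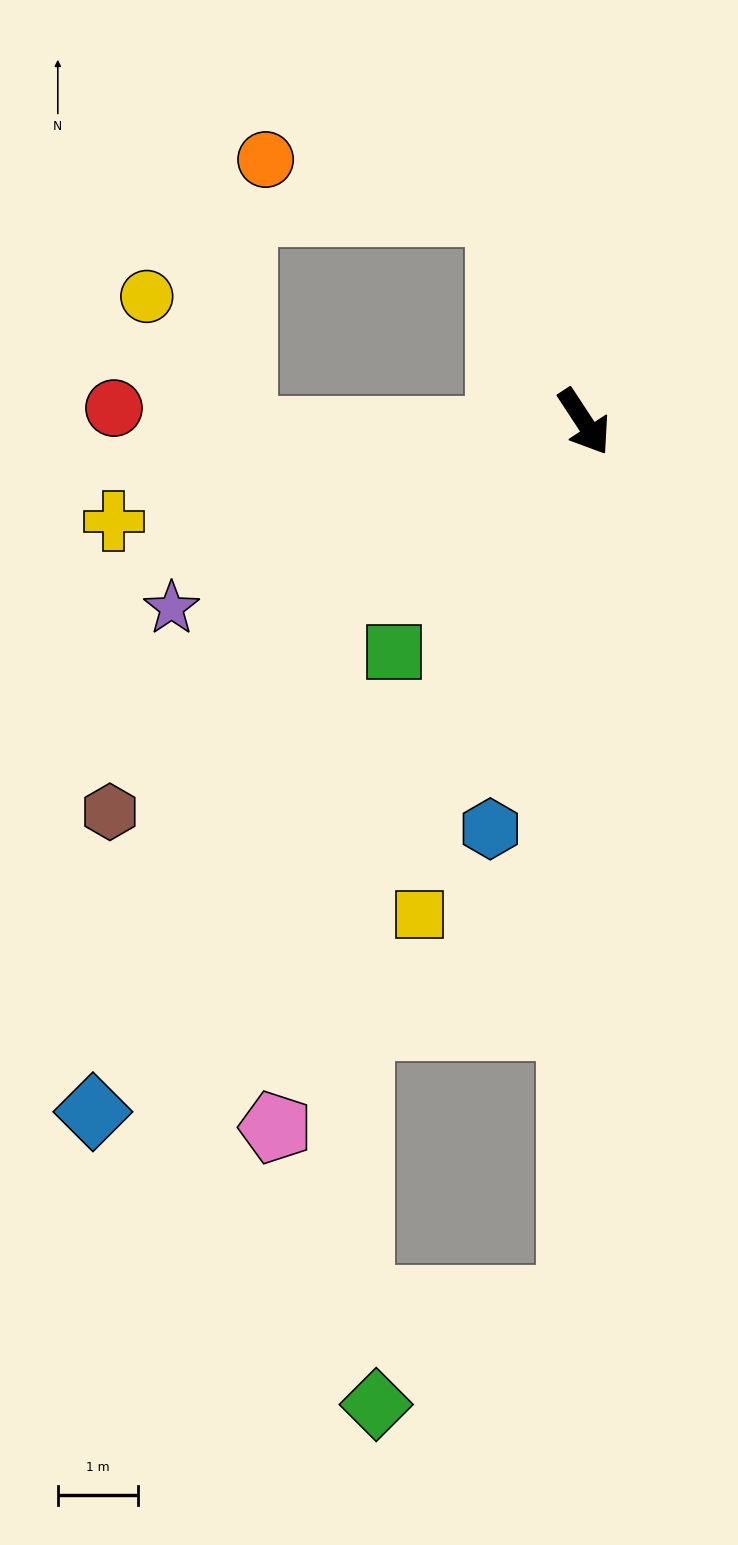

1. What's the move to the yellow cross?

turn right 111°, forward 6.0 m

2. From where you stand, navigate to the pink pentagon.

turn right 57°, forward 9.6 m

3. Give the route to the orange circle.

blocked — turn left 168°, forward 2.8 m, then turn left 56°, forward 3.0 m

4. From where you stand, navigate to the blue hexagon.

turn right 46°, forward 5.2 m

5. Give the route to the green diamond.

blocked — turn right 34°, forward 11.0 m, then turn right 61°, forward 2.8 m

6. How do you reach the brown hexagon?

turn right 84°, forward 7.7 m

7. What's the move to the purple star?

turn right 99°, forward 5.7 m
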